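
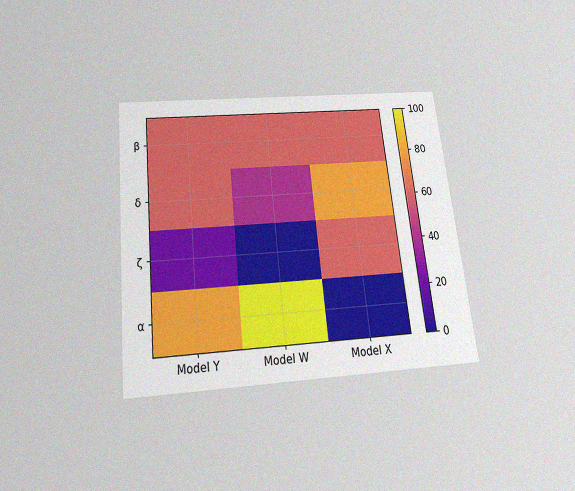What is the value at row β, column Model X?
The chart is tilted about 6° counter-clockwise and viewed slightly from below, with some photo noise. Matching cell (β, Model X) against the colorbar gives 60.

60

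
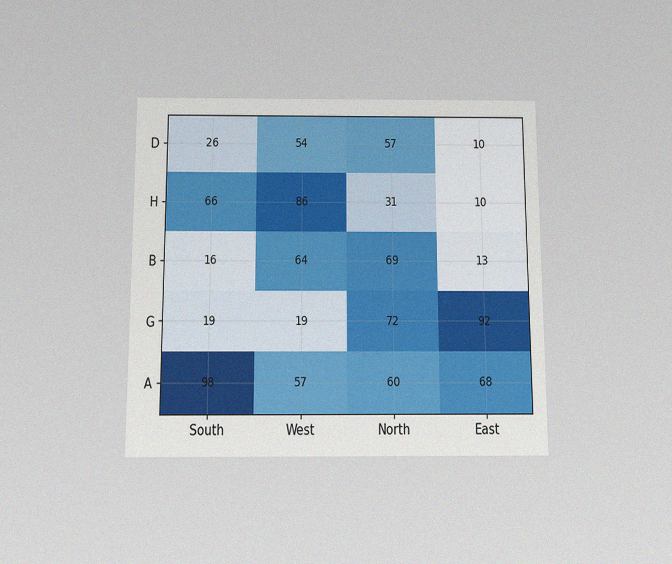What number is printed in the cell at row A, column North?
60

The chart is viewed slightly from below, with some photo noise. The (A, North) cell reads 60.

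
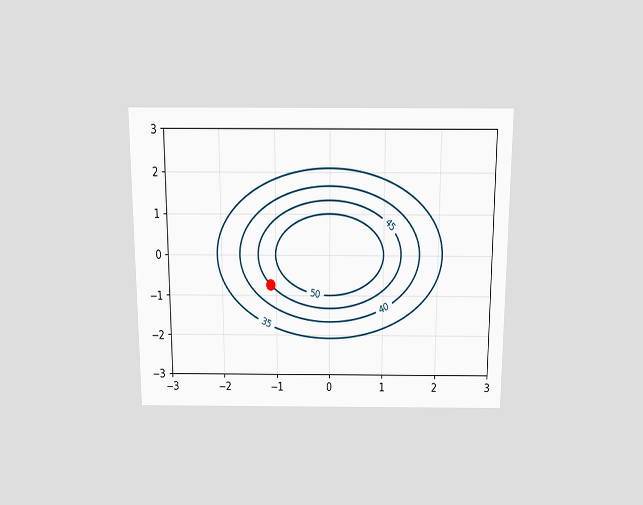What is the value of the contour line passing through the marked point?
The chart is viewed slightly from above. The marked point sits on the contour labelled 45.

45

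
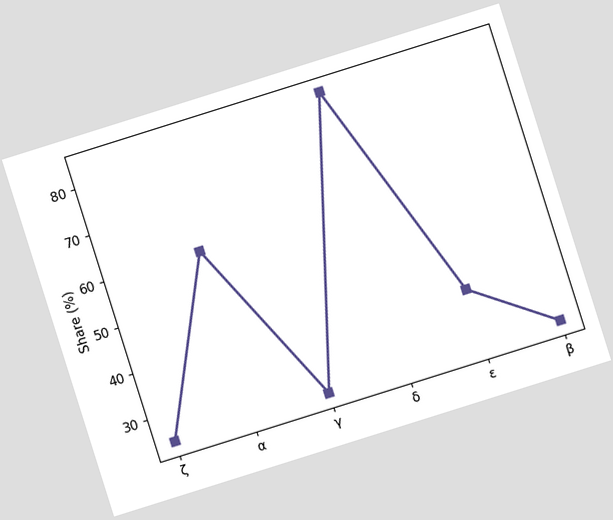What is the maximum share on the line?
84%

The chart is tilted about 17° counter-clockwise. The highest point is at δ, and reading across to the y-axis gives 84%.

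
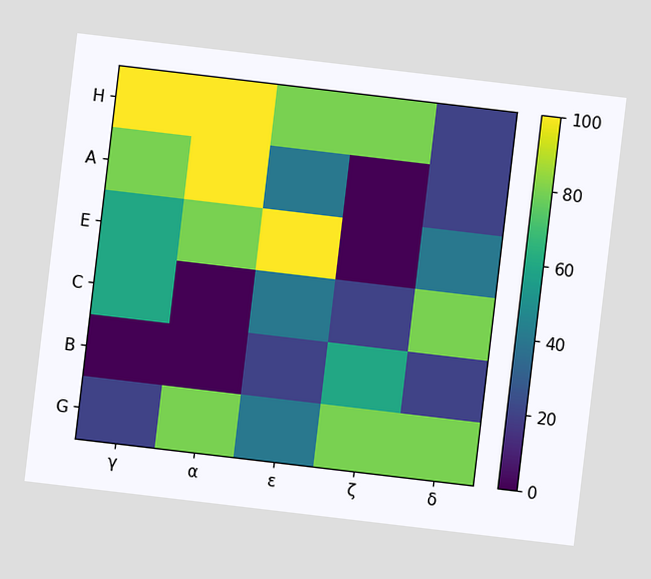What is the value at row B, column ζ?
60

The chart is tilted about 7° clockwise. Matching cell (B, ζ) against the colorbar gives 60.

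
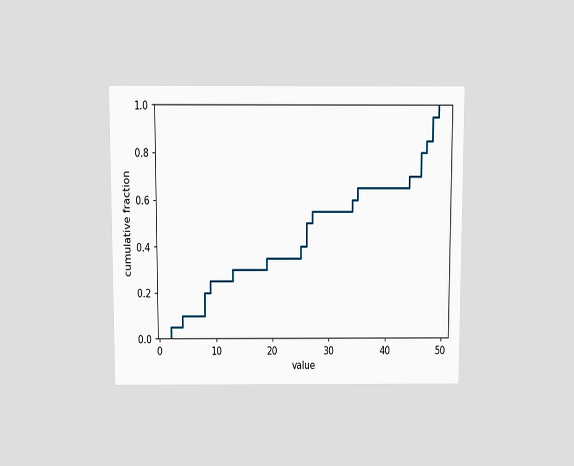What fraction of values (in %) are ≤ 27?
55%

The chart is viewed slightly from above. At x=27 the ECDF step is at 55%.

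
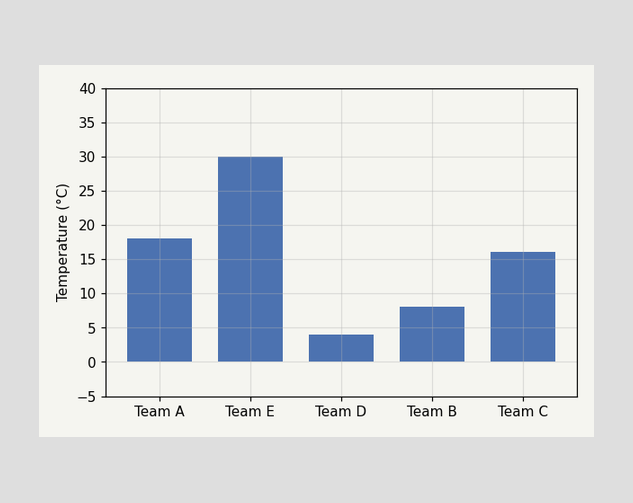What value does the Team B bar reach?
Reading along the chart's y-axis, the Team B bar reaches 8°C.

8°C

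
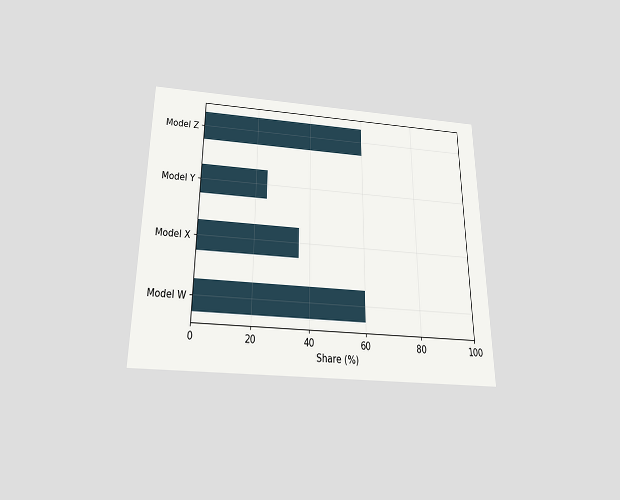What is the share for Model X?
36%

The chart is viewed slightly from below. Reading along the chart's x-axis, the Model X bar reaches 36%.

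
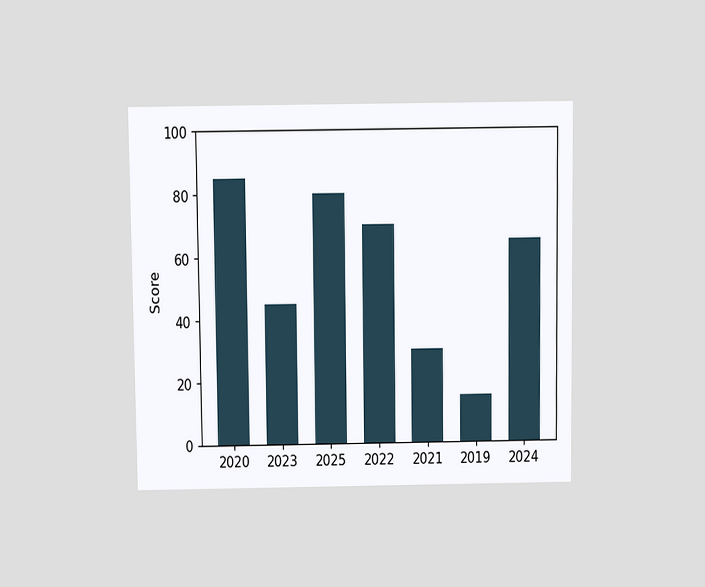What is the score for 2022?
70

The chart is viewed slightly from above. Reading along the chart's y-axis, the 2022 bar reaches 70.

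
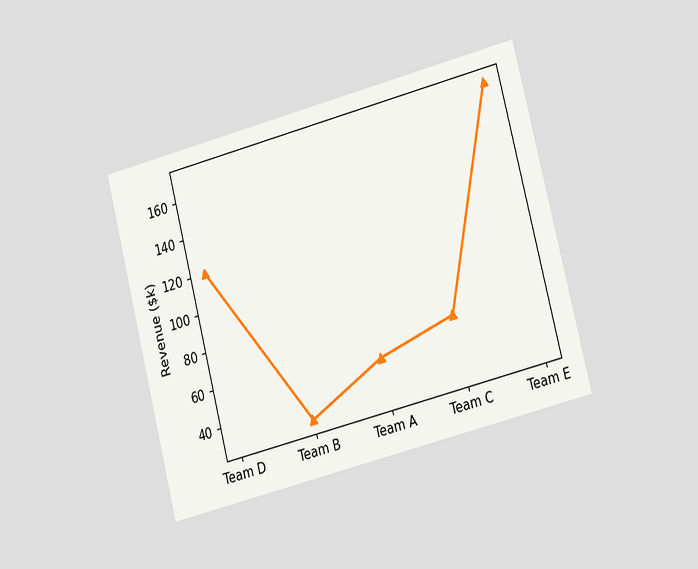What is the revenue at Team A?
The chart is tilted about 14° counter-clockwise and viewed at a slight angle. At Team A, the line is at $50k.

$50k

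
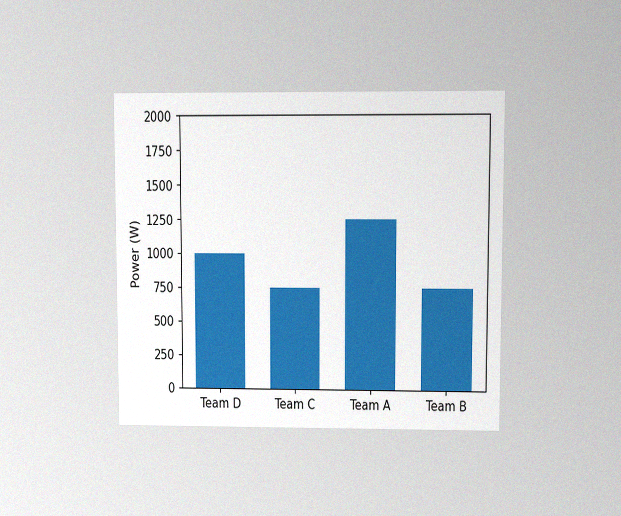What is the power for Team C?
The chart is viewed at a slight angle, with some photo noise. Reading along the chart's y-axis, the Team C bar reaches 750W.

750W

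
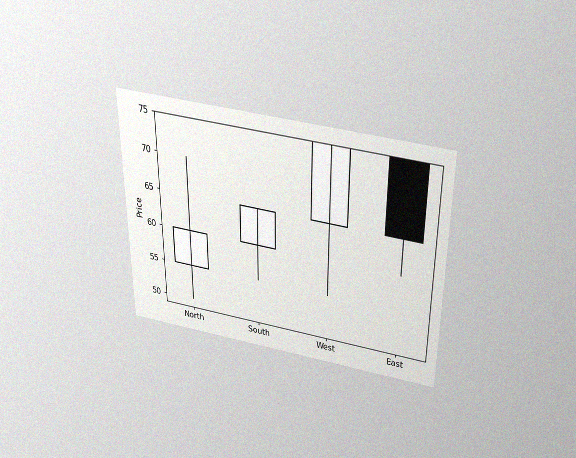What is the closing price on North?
The chart is viewed slightly from above, with some photo noise. The North candle closes at 60.

60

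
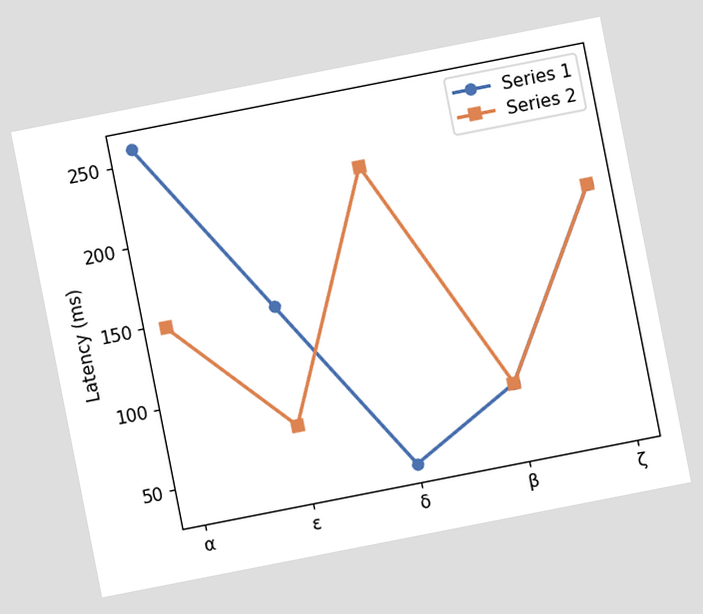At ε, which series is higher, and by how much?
The chart is tilted about 11° counter-clockwise. At ε, Series 1 sits above the other line by 74ms.

Series 1, by 74ms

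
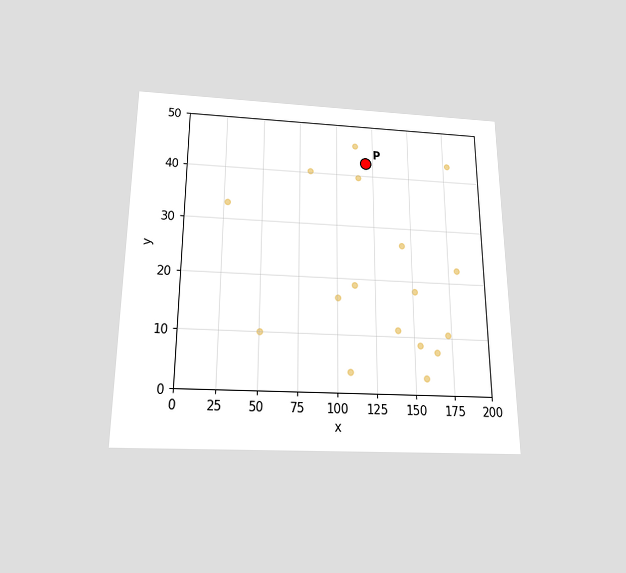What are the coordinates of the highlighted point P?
(120, 42.5)

The chart is viewed slightly from below. Following the gridlines from P to each axis, P sits at (120, 42.5).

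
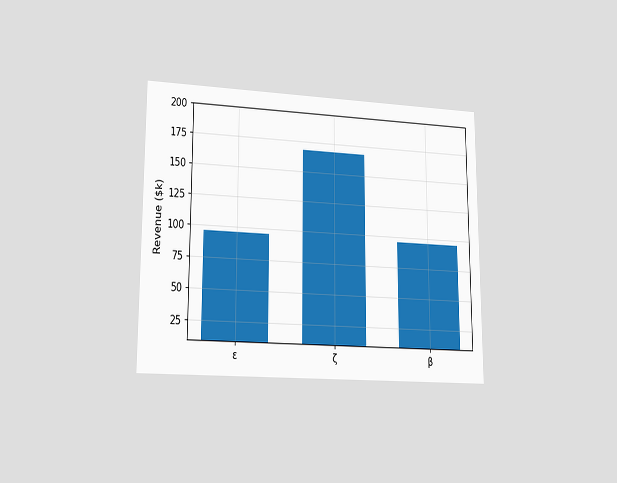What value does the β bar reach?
$96k

The chart is viewed at a slight angle. Reading along the chart's y-axis, the β bar reaches $96k.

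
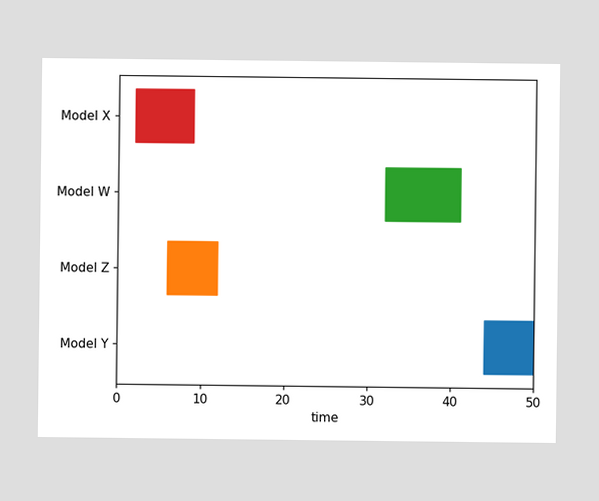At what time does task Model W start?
32

The Model W bar begins at t=32.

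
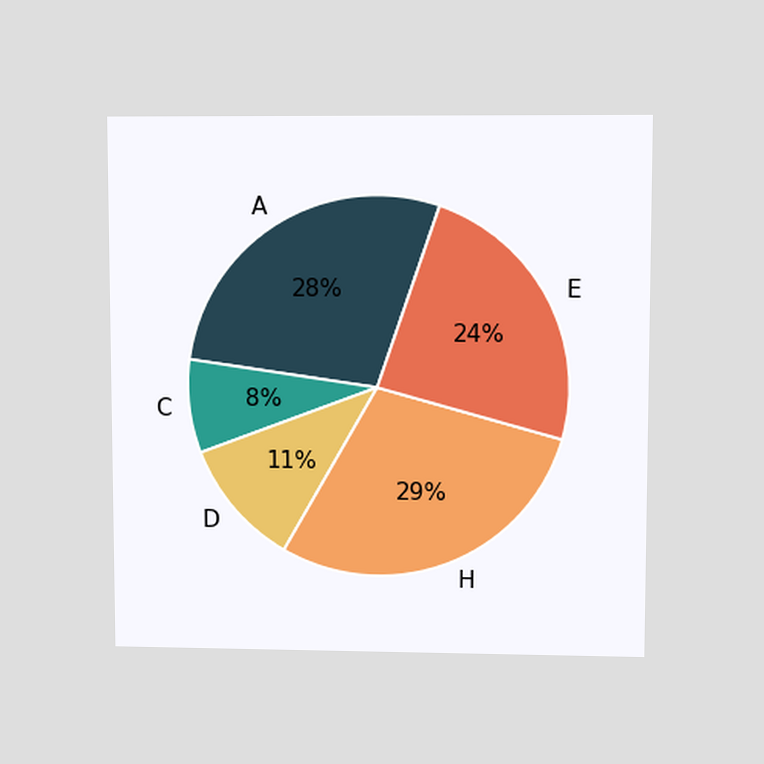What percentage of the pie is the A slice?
The chart is viewed at a slight angle. The A slice takes up 28% of the pie.

28%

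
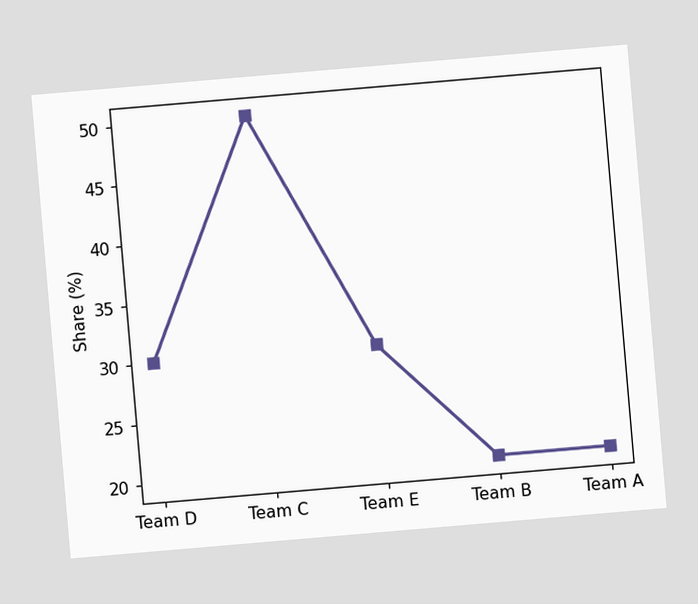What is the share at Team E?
30%

The chart is tilted about 5° counter-clockwise. At Team E, the line is at 30%.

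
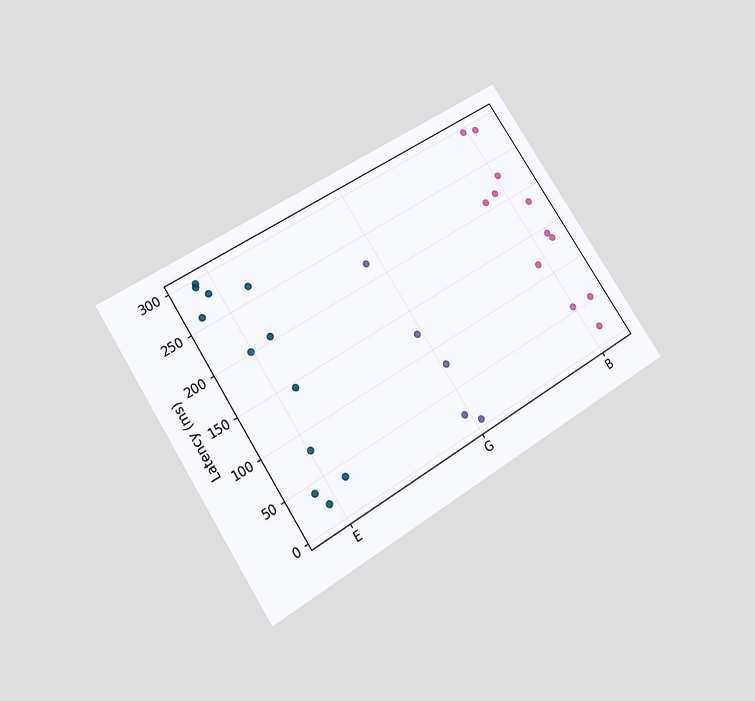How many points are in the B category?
The chart is tilted about 33° counter-clockwise and viewed slightly from below. Counting the markers in the B column gives 12.

12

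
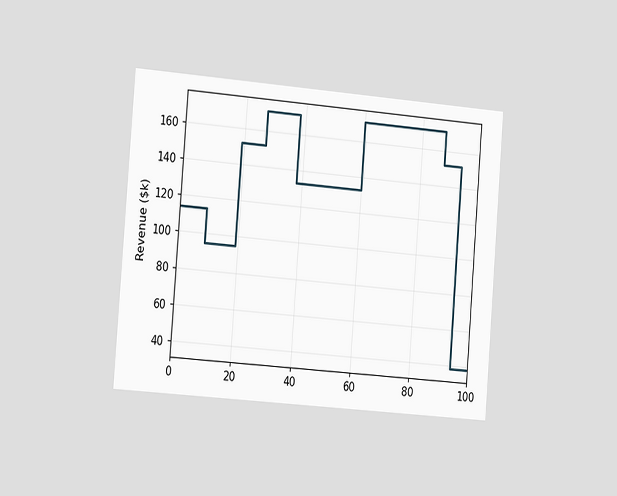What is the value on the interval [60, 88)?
$171k

The chart is tilted about 5° clockwise and viewed slightly from the left. On [60, 88) the step sits at $171k.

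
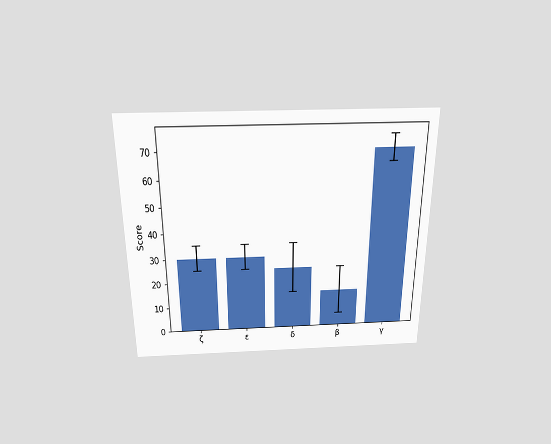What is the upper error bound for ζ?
The chart is viewed slightly from above. The ζ bar's upper whisker reaches 35.

35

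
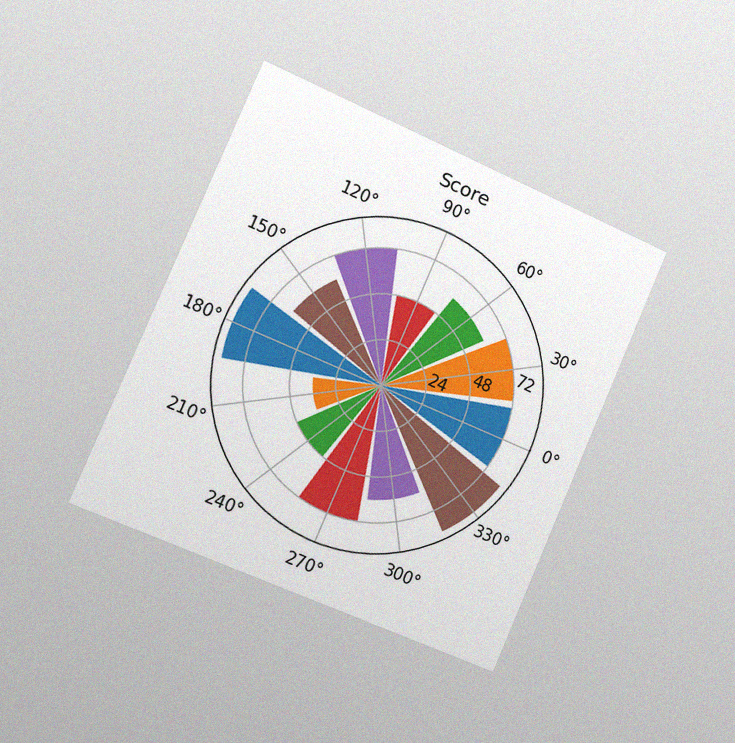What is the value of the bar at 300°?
60

The chart is tilted about 23° clockwise and viewed slightly from the left, with some photo noise. The bar at 300° reaches 60 on the radial axis.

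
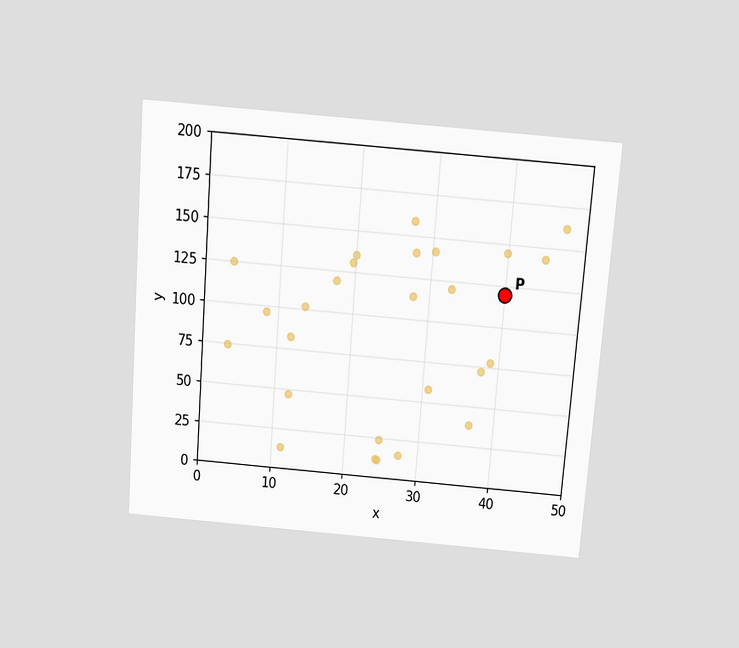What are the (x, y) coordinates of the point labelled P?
The chart is tilted about 4° clockwise and viewed slightly from above. Following the gridlines from P to each axis, P sits at (40, 120).

(40, 120)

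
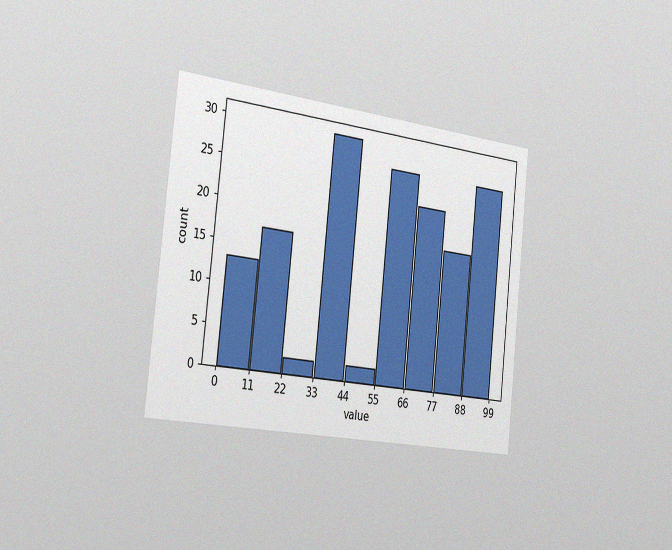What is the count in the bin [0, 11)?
13

The chart is tilted about 6° clockwise and viewed slightly from the left, with some photo noise. The [0, 11) bin has height 13.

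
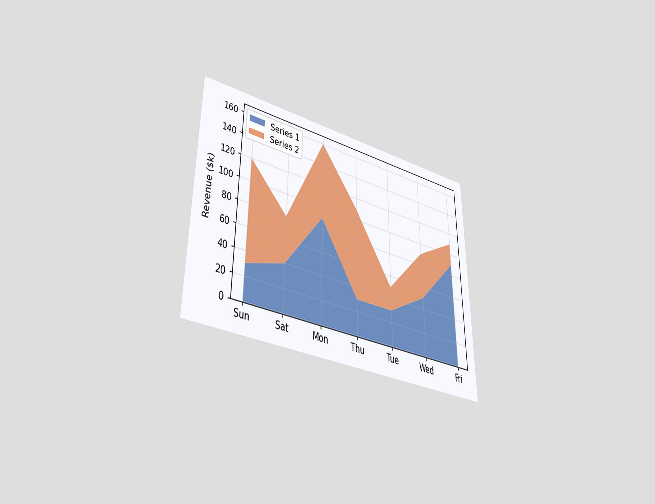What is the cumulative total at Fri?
$110k

The chart is viewed slightly from below. The stacked total at Fri reaches $110k.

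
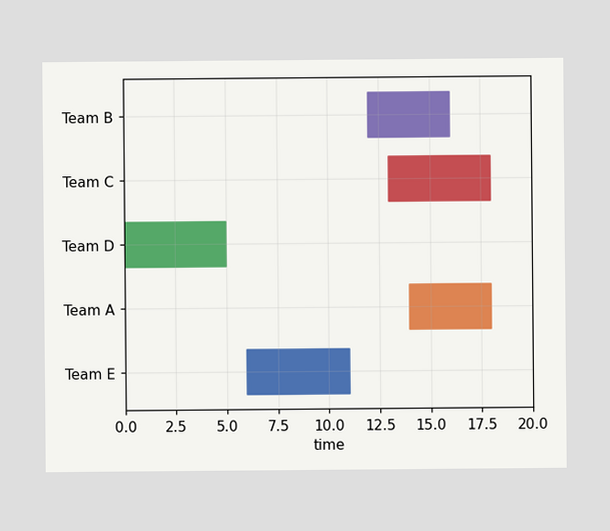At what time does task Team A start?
The Team A bar begins at t=14.

14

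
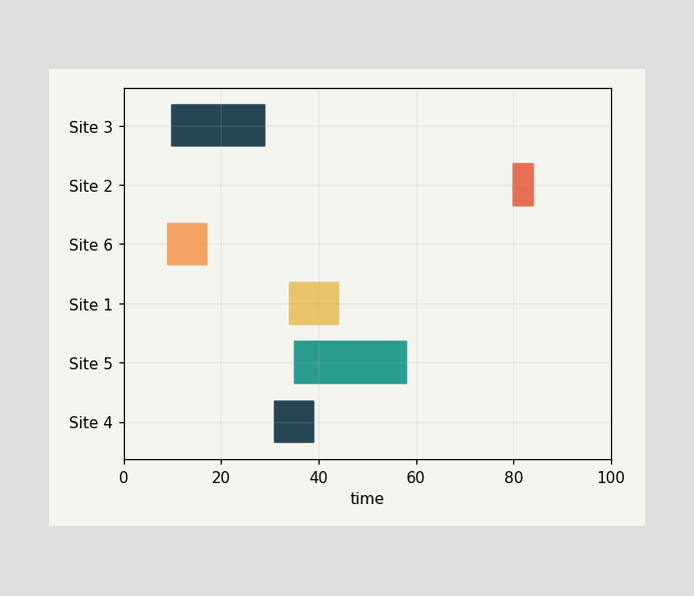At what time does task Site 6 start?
9

The Site 6 bar begins at t=9.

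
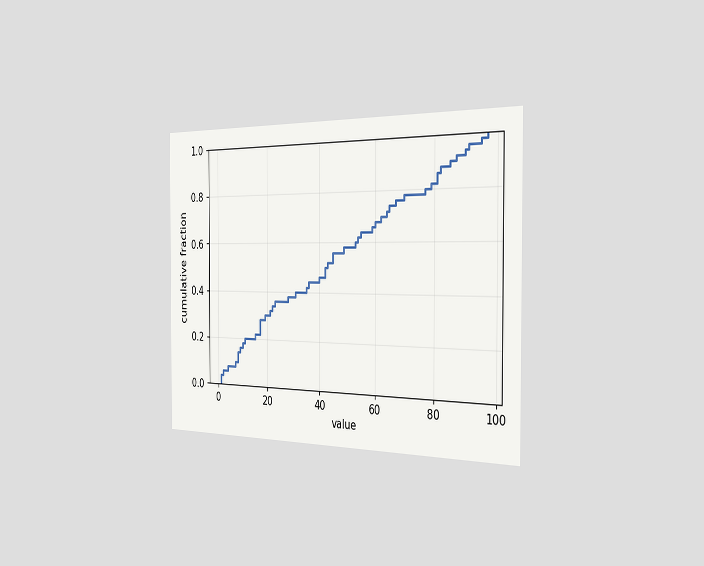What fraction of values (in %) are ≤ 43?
52%

The chart is viewed slightly from the right. At x=43 the ECDF step is at 52%.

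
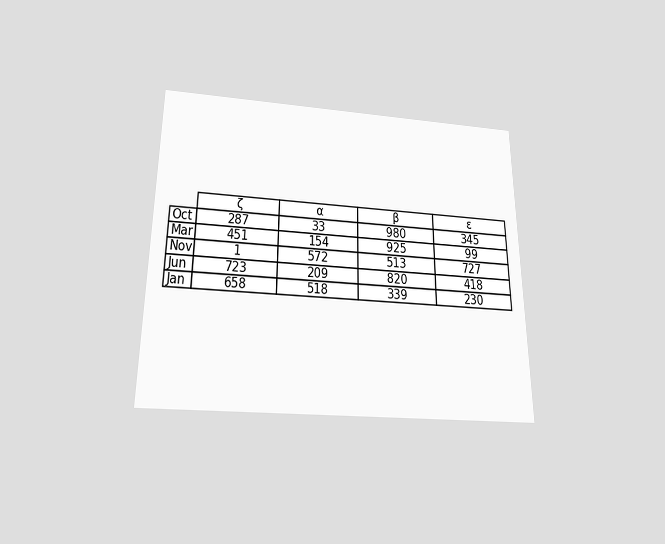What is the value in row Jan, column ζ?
658

The chart is viewed slightly from below. The (Jan, ζ) cell reads 658.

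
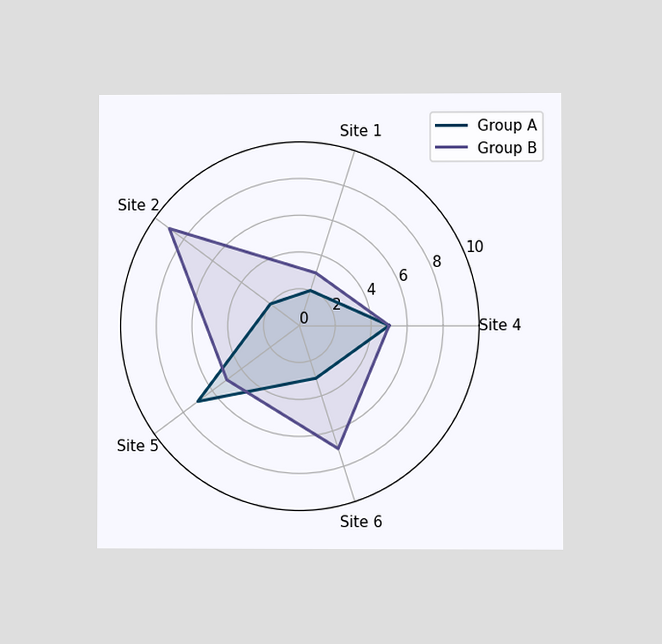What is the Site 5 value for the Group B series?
The chart is viewed at a slight angle. On the Site 5 axis, Group B reaches 5.

5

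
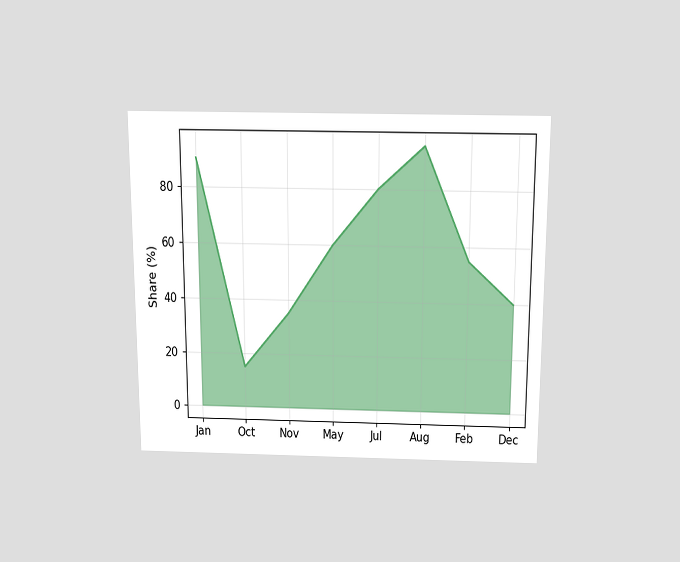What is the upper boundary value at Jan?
90%

The chart is viewed slightly from above. At Jan the upper boundary is at 90%.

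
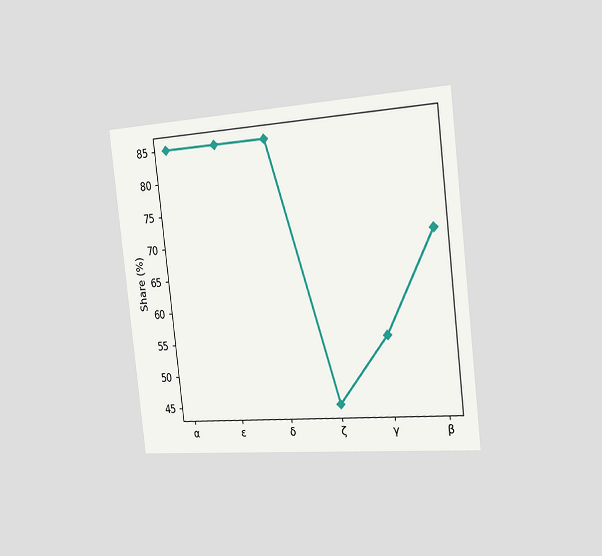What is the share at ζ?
The chart is tilted about 7° counter-clockwise and viewed slightly from the right. At ζ, the line is at 45%.

45%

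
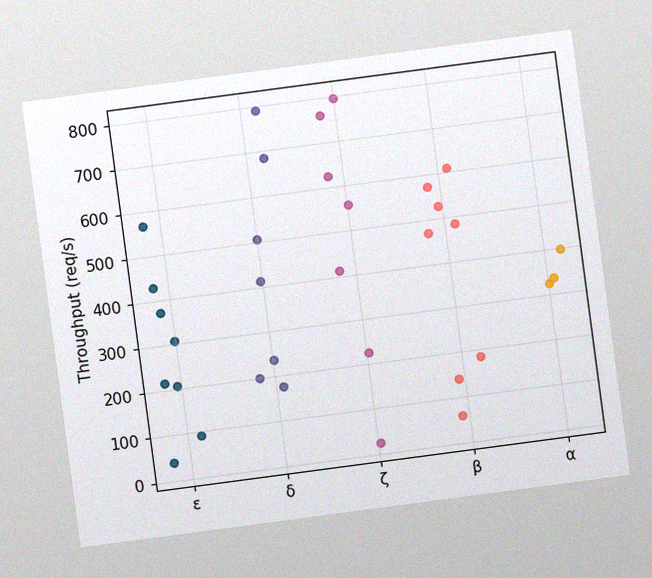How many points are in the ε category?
8

The chart is tilted about 8° counter-clockwise, with some photo noise. Counting the markers in the ε column gives 8.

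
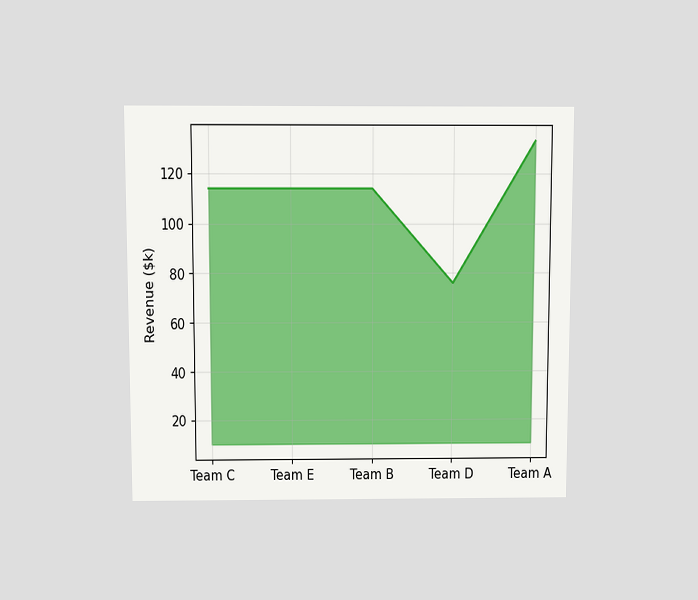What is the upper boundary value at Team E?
The chart is viewed slightly from above. At Team E the upper boundary is at $114k.

$114k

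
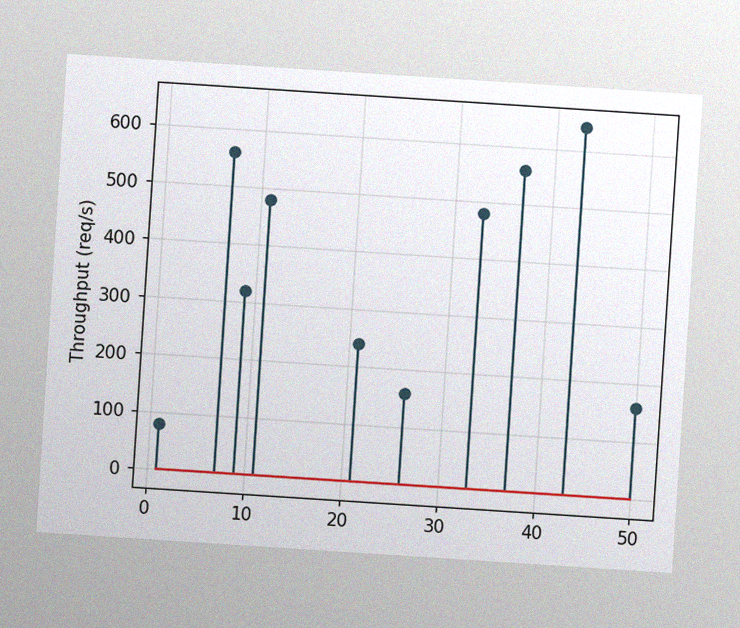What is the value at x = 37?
The chart is tilted about 4° clockwise, with some photo noise. The stem at x=37 reaches 560req/s.

560req/s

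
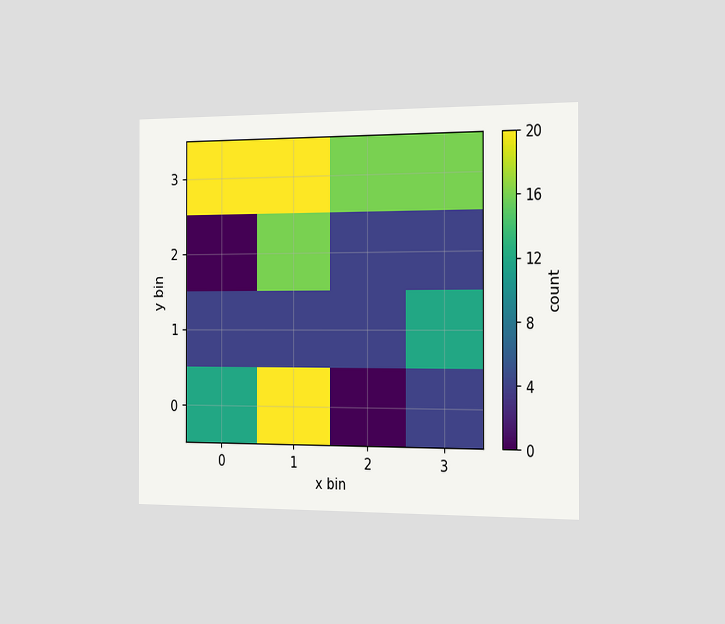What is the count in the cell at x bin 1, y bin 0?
The chart is viewed slightly from the right. Matching the cell (1, 0) against the colorbar gives 20.

20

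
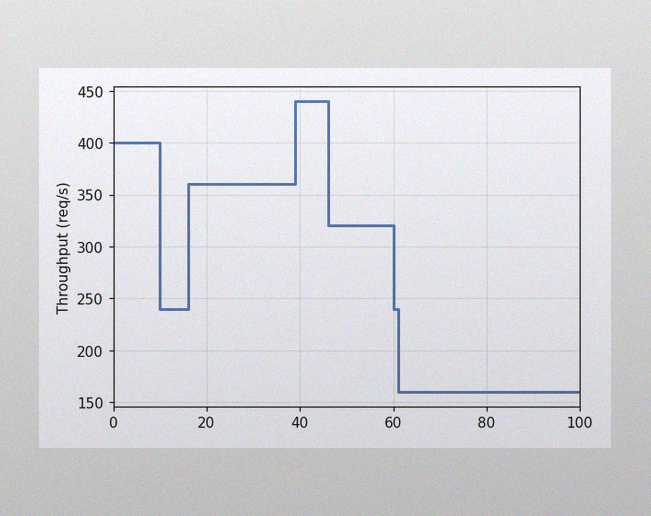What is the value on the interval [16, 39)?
360req/s

The image has some photo noise and uneven lighting. On [16, 39) the step sits at 360req/s.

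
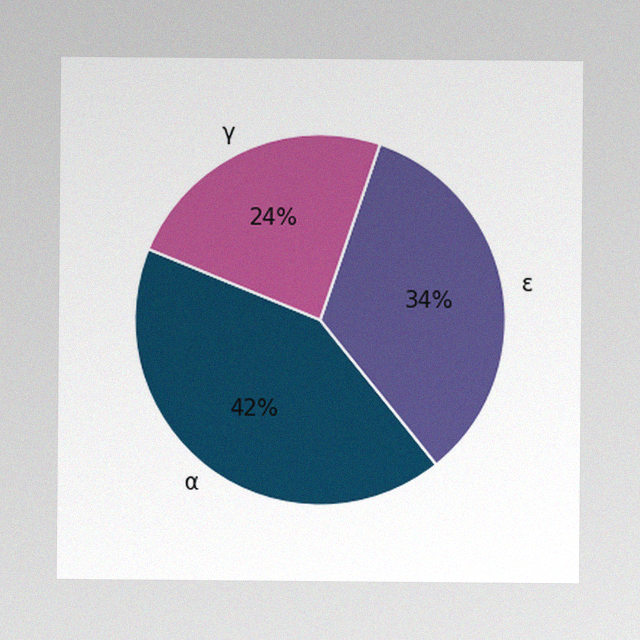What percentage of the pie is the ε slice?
The image has some photo noise and uneven lighting. The ε slice takes up 34% of the pie.

34%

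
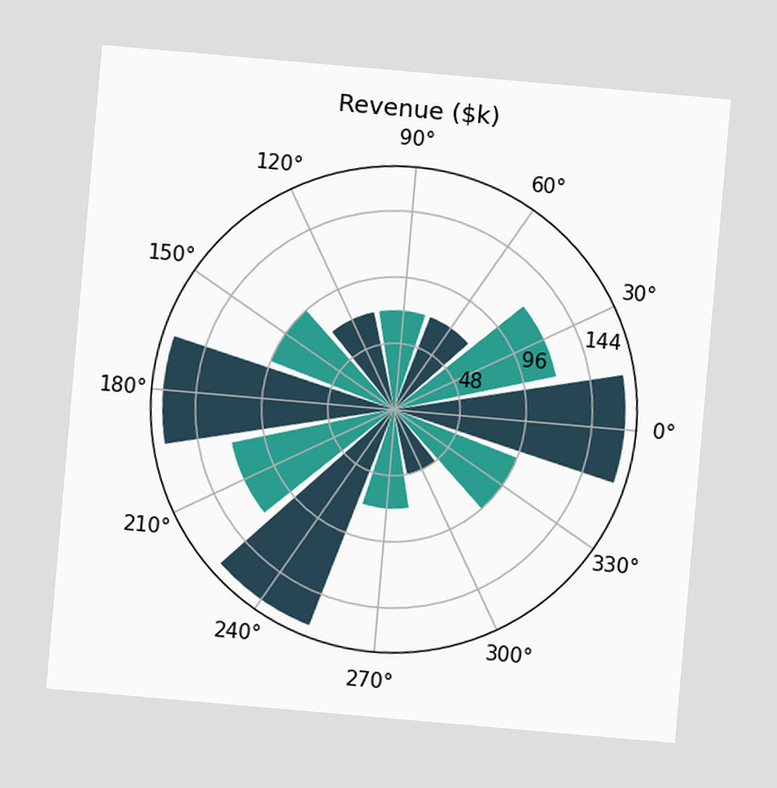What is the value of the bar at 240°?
$168k

The chart is tilted about 5° clockwise. The bar at 240° reaches $168k on the radial axis.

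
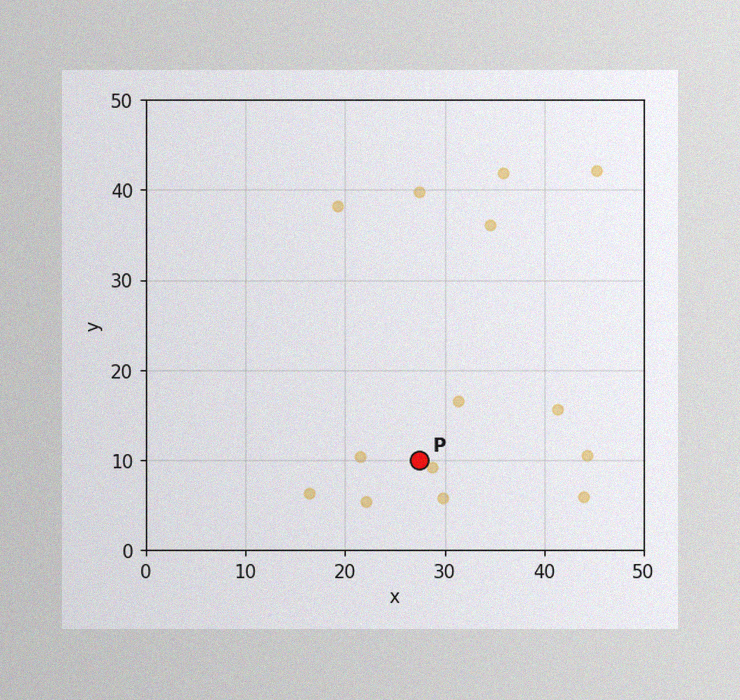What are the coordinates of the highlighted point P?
(27.5, 10)

The image has some photo noise and uneven lighting. Following the gridlines from P to each axis, P sits at (27.5, 10).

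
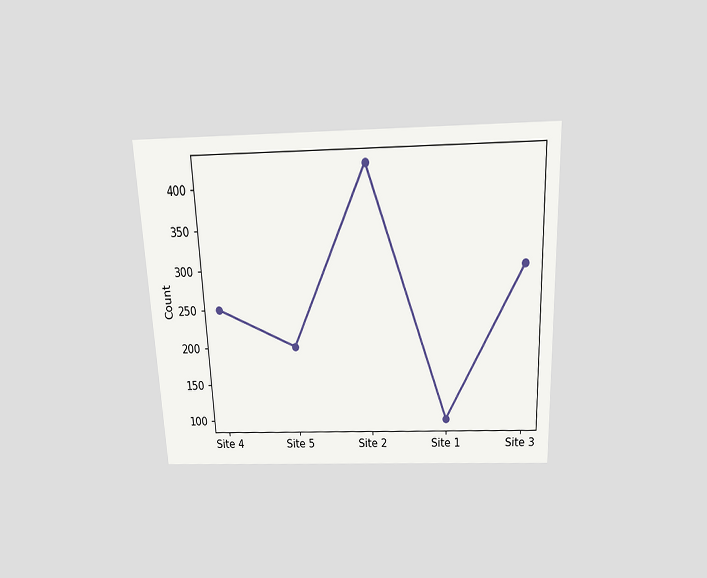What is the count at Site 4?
250

The chart is tilted about 2° counter-clockwise and viewed slightly from above. At Site 4, the line is at 250.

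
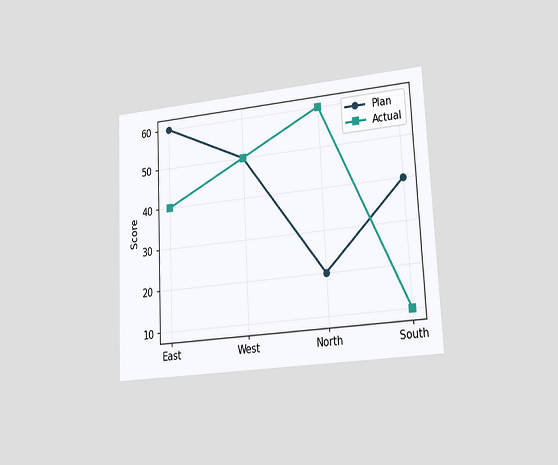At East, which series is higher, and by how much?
The chart is tilted about 3° counter-clockwise and viewed slightly from the right. At East, Plan sits above the other line by 20.

Plan, by 20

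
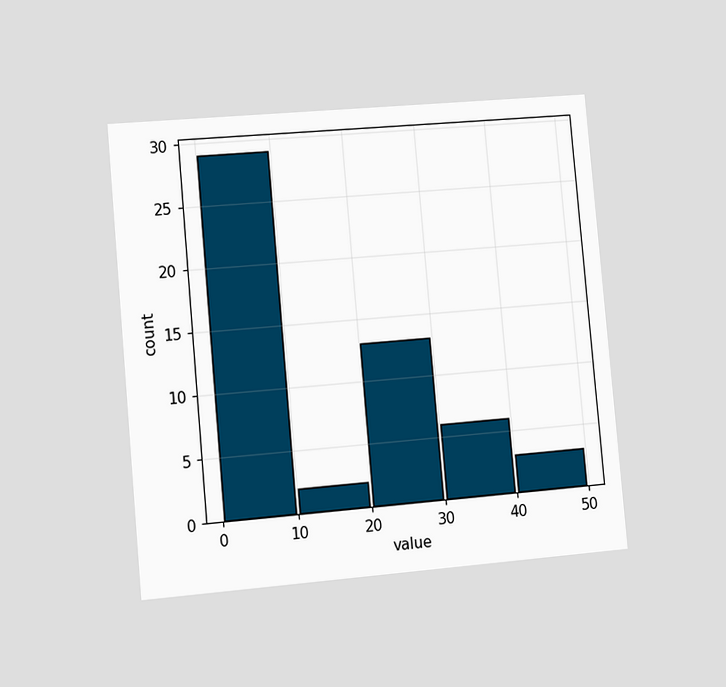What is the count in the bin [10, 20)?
2

The chart is tilted about 5° counter-clockwise and viewed slightly from the left. The [10, 20) bin has height 2.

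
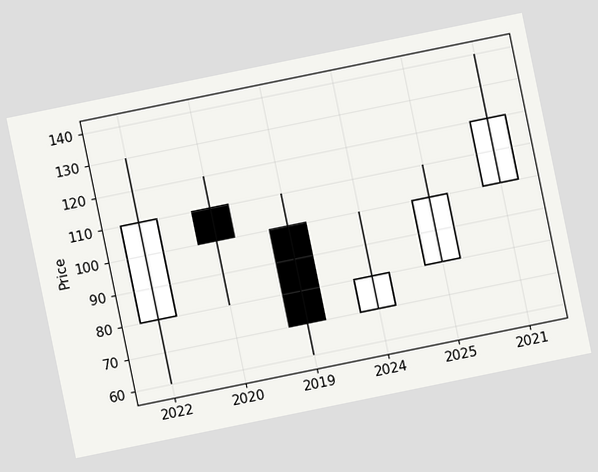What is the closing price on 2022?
110

The chart is tilted about 12° counter-clockwise. The 2022 candle closes at 110.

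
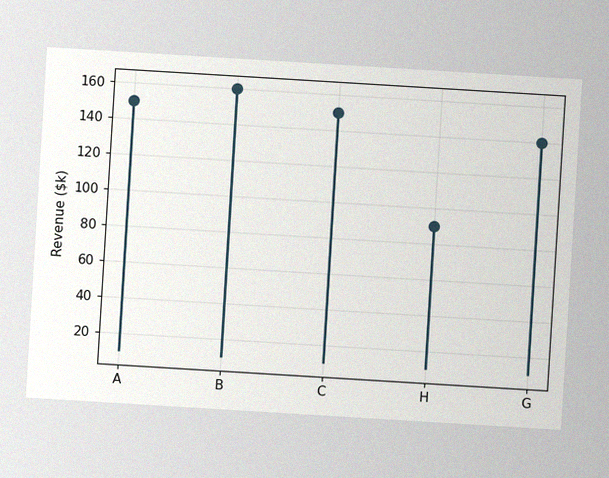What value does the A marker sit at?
The chart is tilted about 3° clockwise, with some photo noise. The A marker sits at $150k.

$150k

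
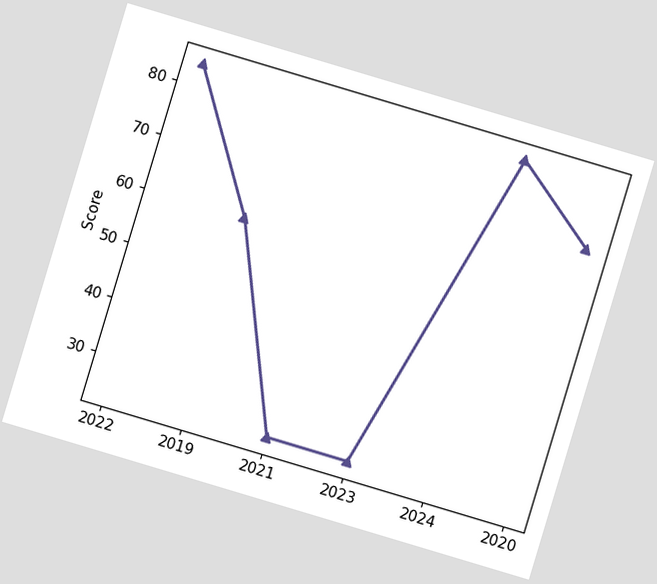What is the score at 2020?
The chart is tilted about 17° clockwise. At 2020, the line is at 72.

72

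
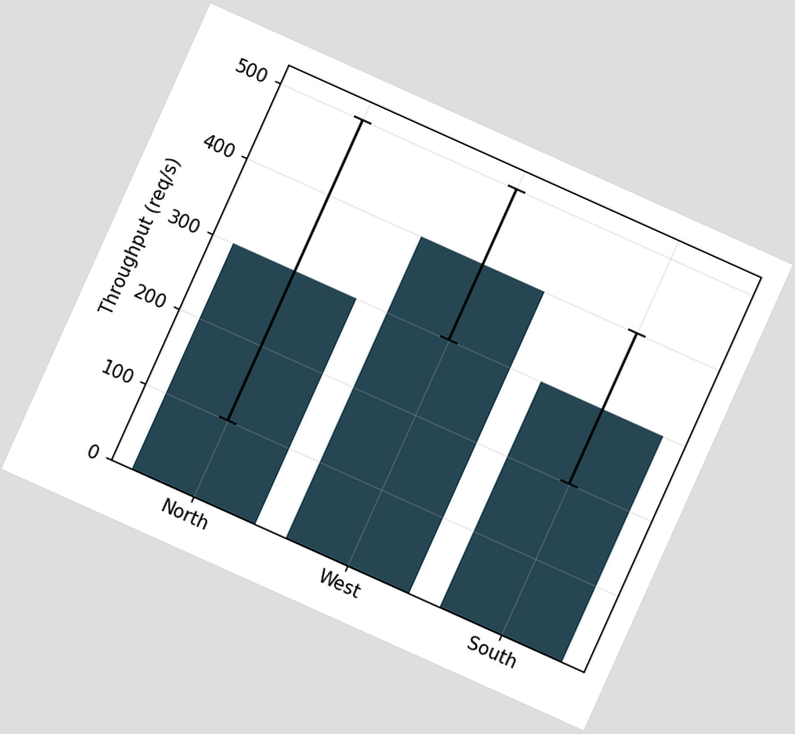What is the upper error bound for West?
The chart is tilted about 24° clockwise. The West bar's upper whisker reaches 500req/s.

500req/s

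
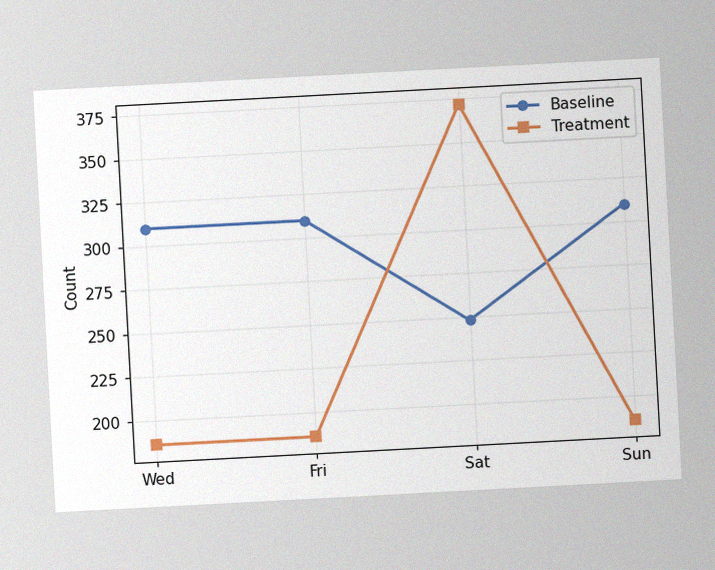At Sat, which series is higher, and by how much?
Treatment, by 124

The chart is tilted about 3° counter-clockwise, with some photo noise. At Sat, Treatment sits above the other line by 124.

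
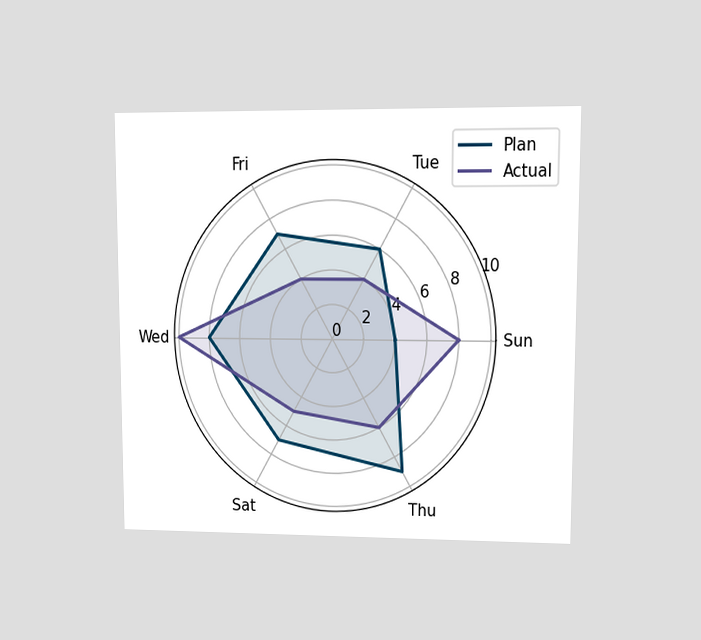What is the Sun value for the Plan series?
The chart is viewed at a slight angle. On the Sun axis, Plan reaches 4.

4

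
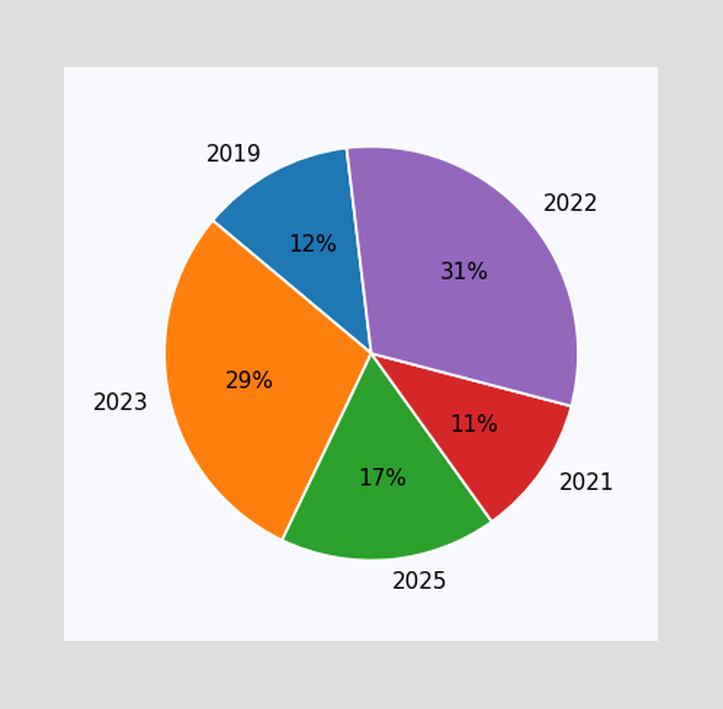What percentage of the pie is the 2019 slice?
The 2019 slice takes up 12% of the pie.

12%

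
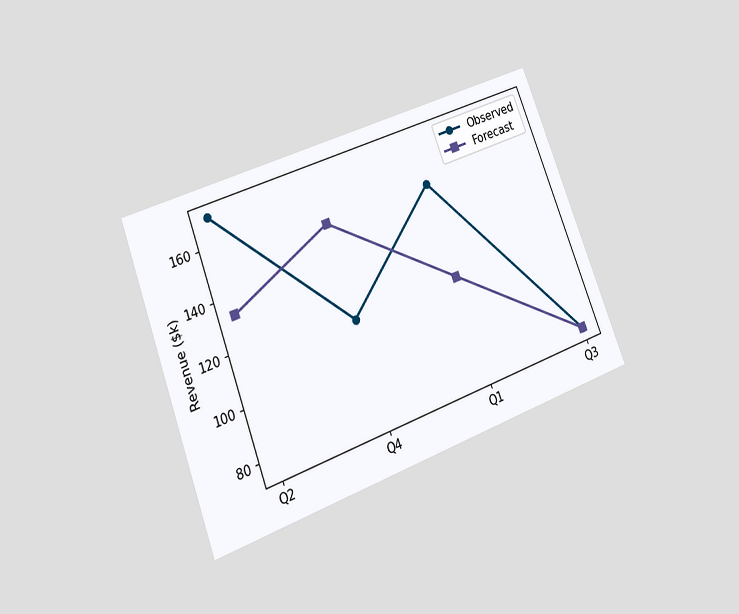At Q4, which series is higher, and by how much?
The chart is tilted about 21° counter-clockwise and viewed at a slight angle. At Q4, Forecast sits above the other line by $38k.

Forecast, by $38k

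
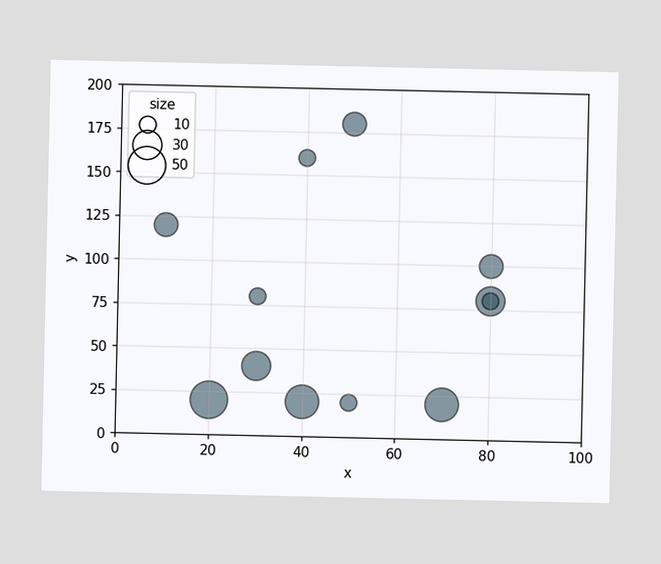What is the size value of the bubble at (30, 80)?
Matching the bubble at (30, 80) against the size legend gives 10.

10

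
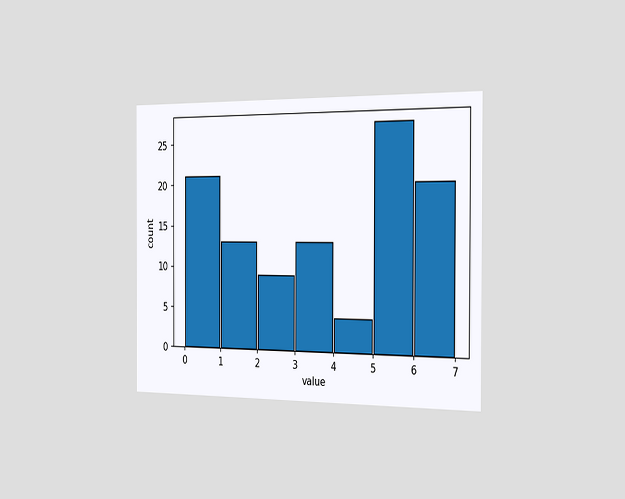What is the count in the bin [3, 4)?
The chart is viewed slightly from the right. The [3, 4) bin has height 13.

13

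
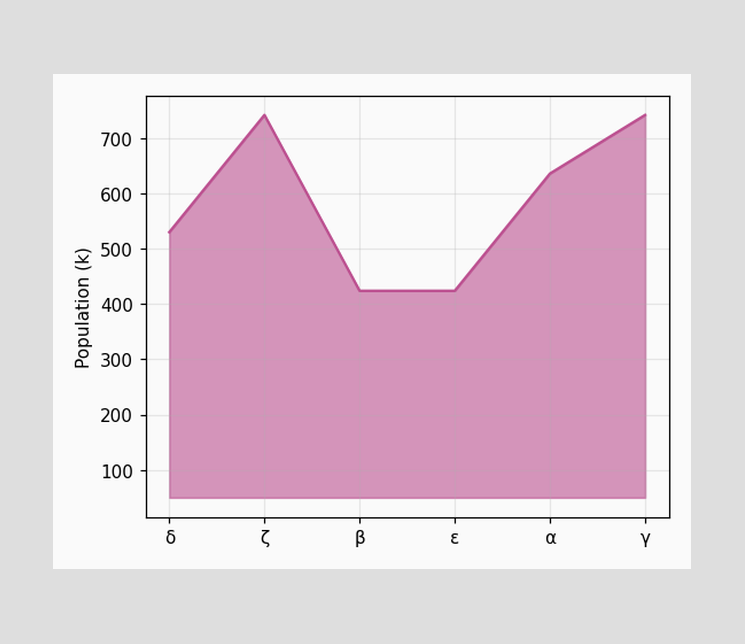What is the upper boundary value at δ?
At δ the upper boundary is at 530k.

530k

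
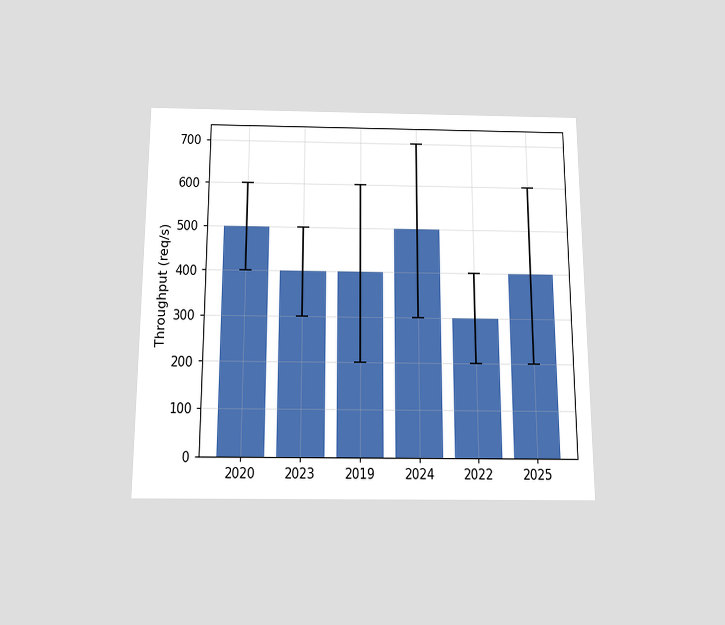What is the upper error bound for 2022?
The chart is viewed slightly from below. The 2022 bar's upper whisker reaches 400req/s.

400req/s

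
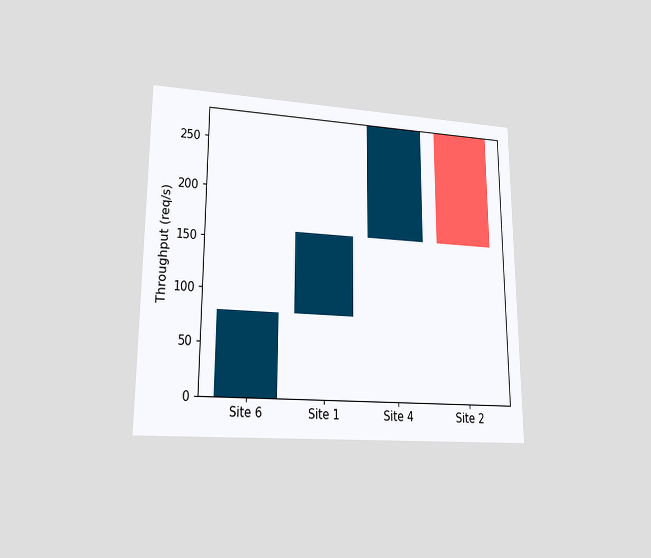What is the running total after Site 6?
The chart is viewed at a slight angle. After Site 6 the running total reaches 80req/s.

80req/s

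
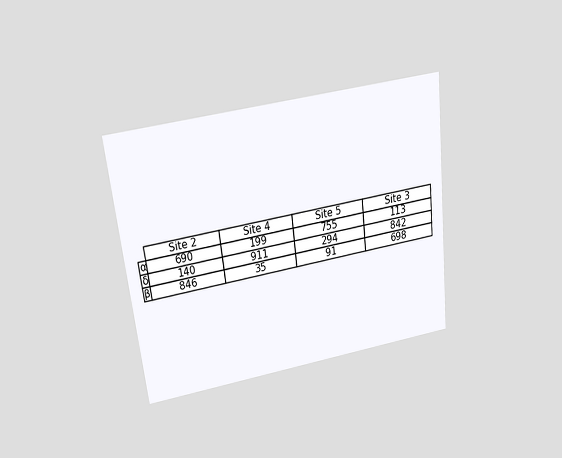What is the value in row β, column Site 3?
The chart is tilted about 7° counter-clockwise and viewed slightly from above. The (β, Site 3) cell reads 698.

698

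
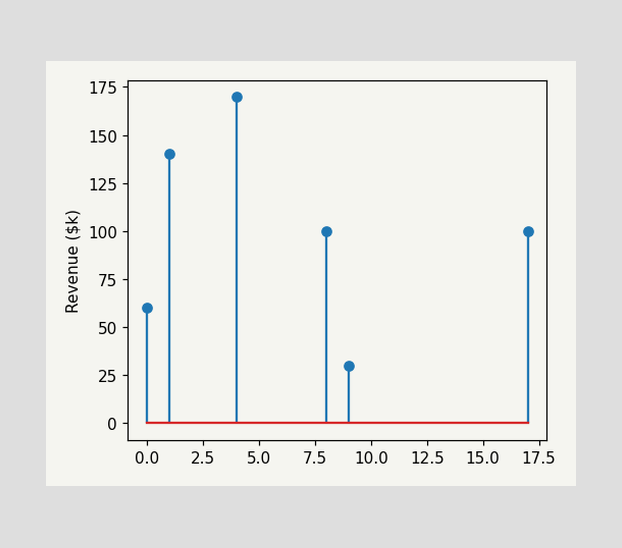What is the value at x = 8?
$100k

The stem at x=8 reaches $100k.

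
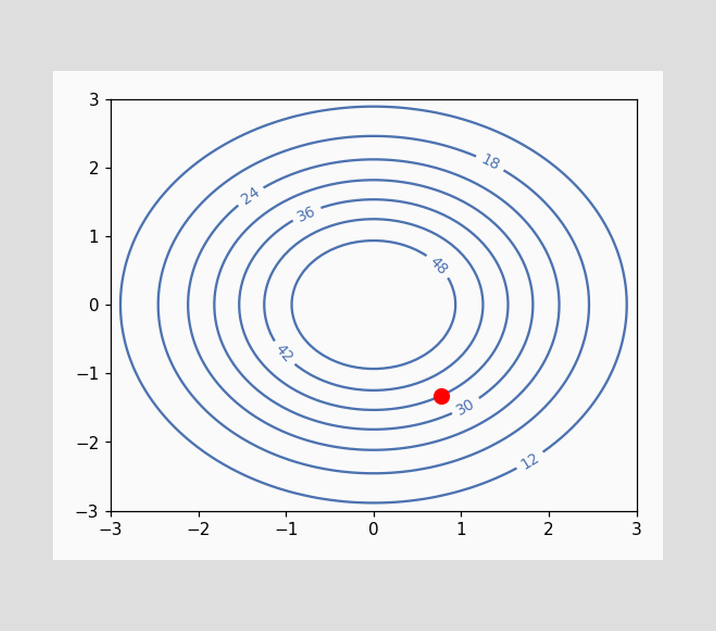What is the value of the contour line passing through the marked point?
The marked point sits on the contour labelled 36.

36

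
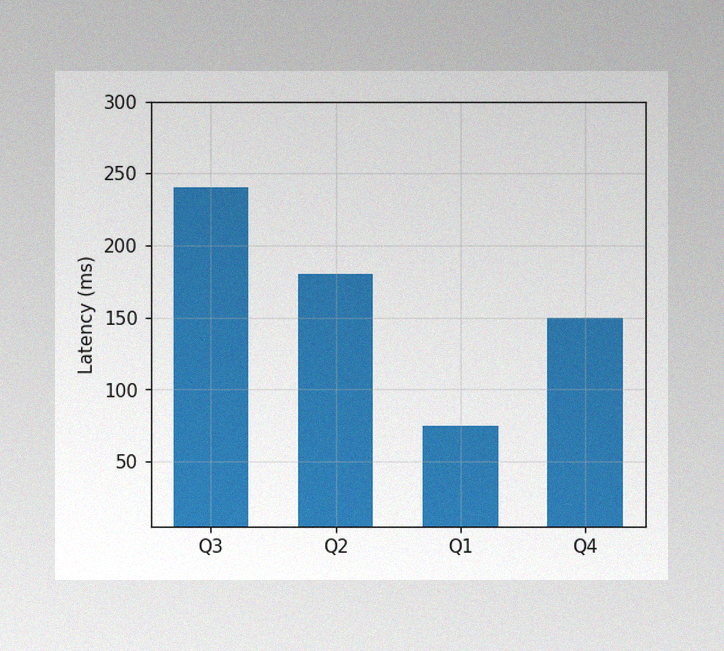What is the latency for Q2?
180ms

The image has some photo noise and uneven lighting. Reading along the chart's y-axis, the Q2 bar reaches 180ms.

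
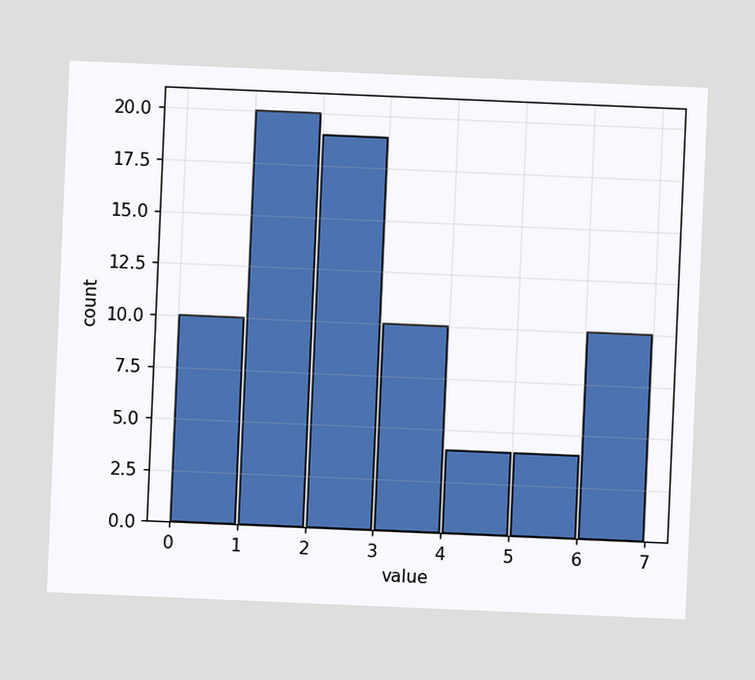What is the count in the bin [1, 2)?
20

The chart is tilted about 2° clockwise. The [1, 2) bin has height 20.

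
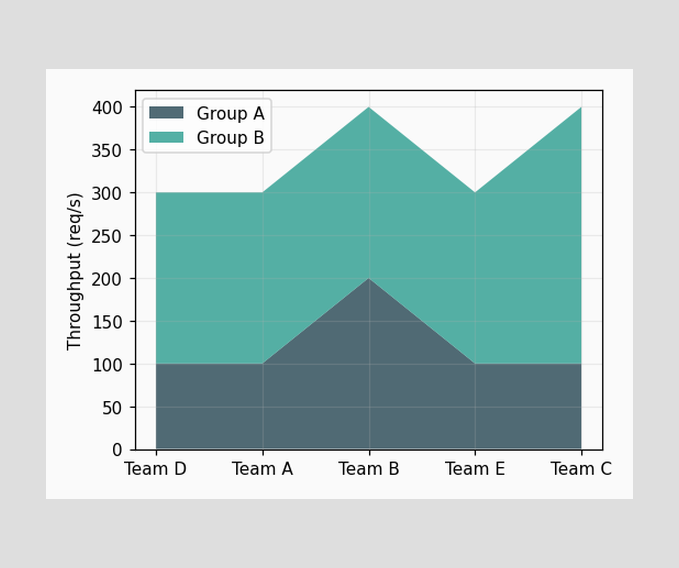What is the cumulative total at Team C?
400req/s

The stacked total at Team C reaches 400req/s.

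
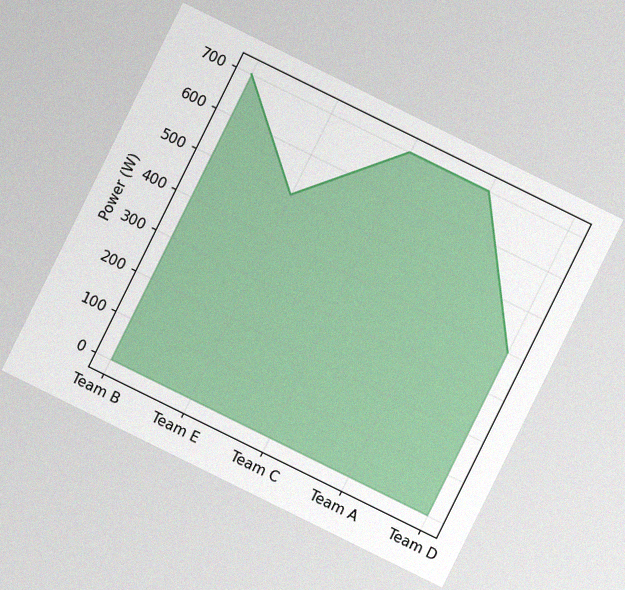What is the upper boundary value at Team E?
The chart is tilted about 26° clockwise, with some photo noise. At Team E the upper boundary is at 500W.

500W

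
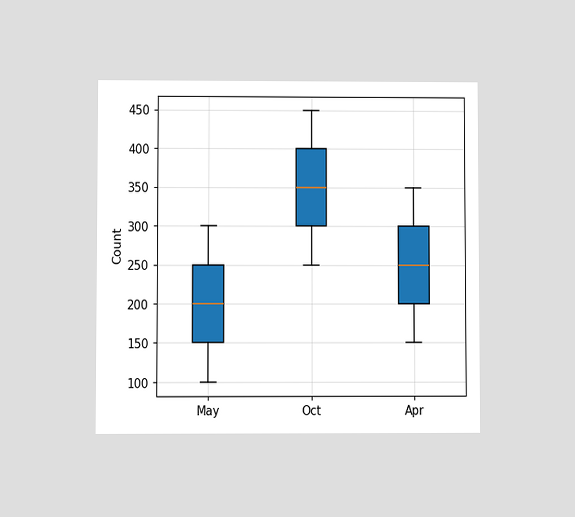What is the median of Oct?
The chart is viewed at a slight angle. The median line in the Oct box sits at 350.

350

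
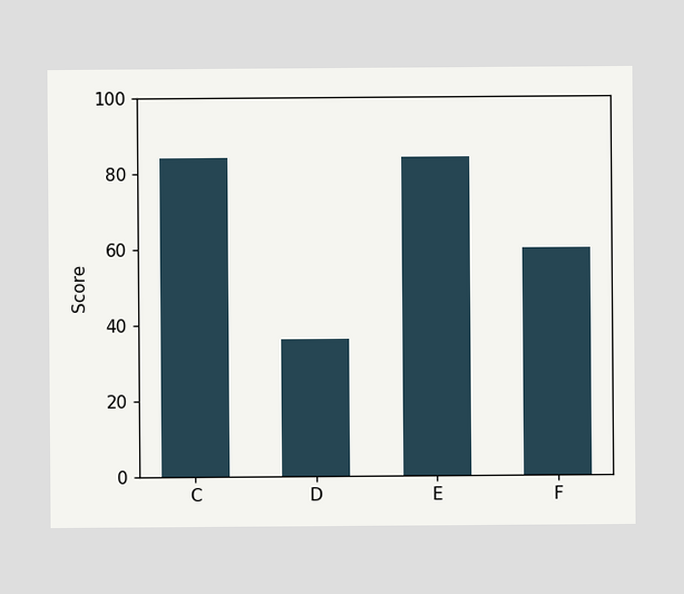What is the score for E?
Reading along the chart's y-axis, the E bar reaches 84.

84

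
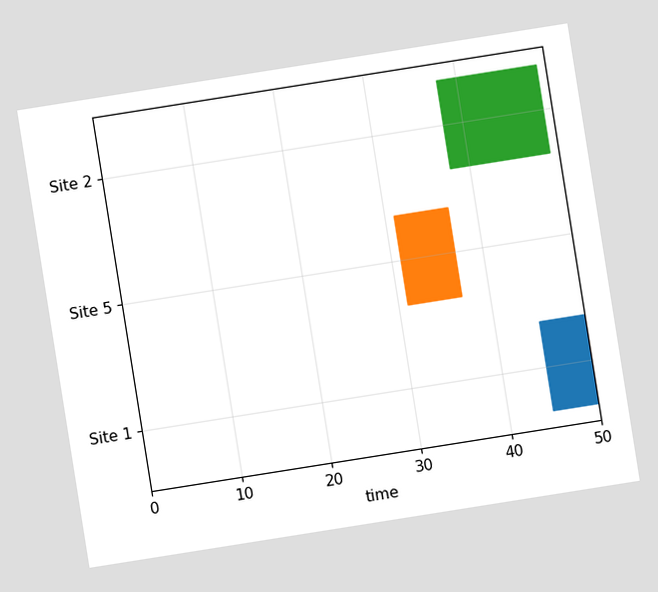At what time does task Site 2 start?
38

The chart is tilted about 9° counter-clockwise. The Site 2 bar begins at t=38.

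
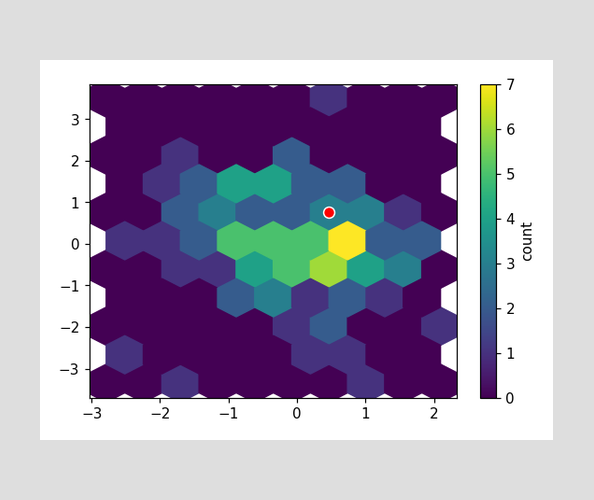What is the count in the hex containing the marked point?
3

The marked hex reads 3 on the colorbar.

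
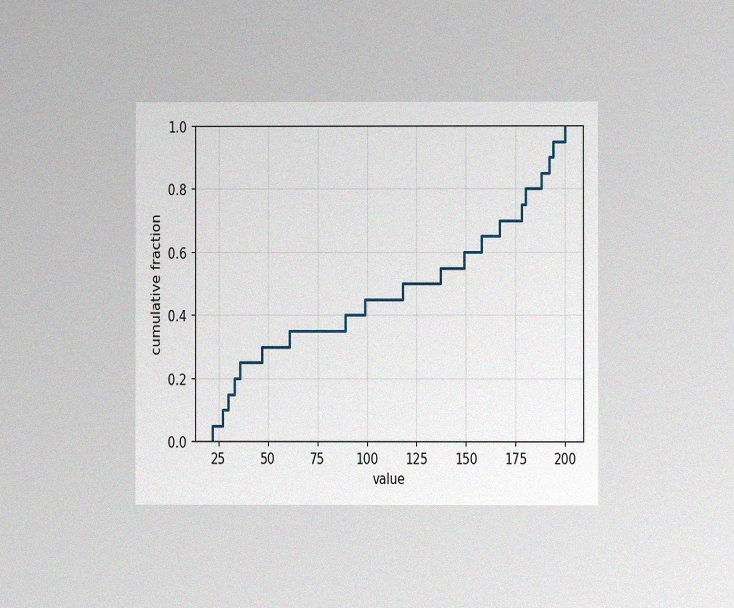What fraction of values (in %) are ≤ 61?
The chart is viewed at a slight angle, with some photo noise. At x=61 the ECDF step is at 35%.

35%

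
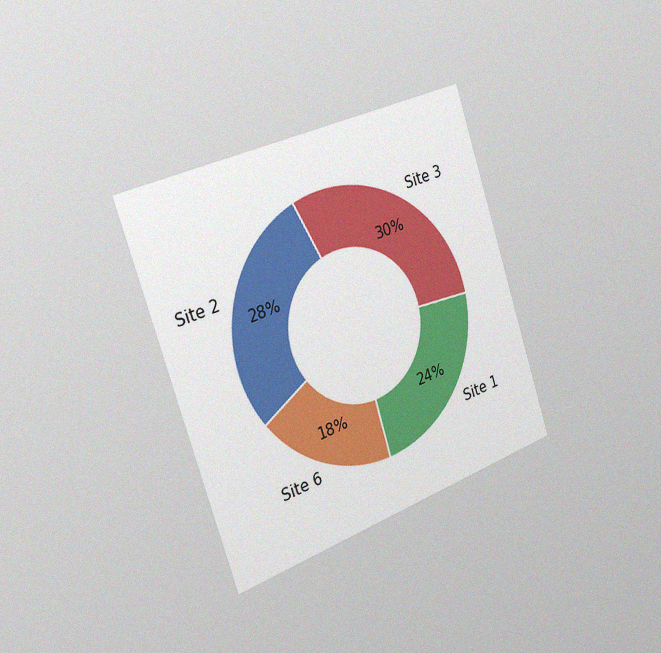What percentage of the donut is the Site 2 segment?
The chart is tilted about 19° counter-clockwise and viewed slightly from the left, with some photo noise. The Site 2 segment takes up 28% of the ring.

28%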